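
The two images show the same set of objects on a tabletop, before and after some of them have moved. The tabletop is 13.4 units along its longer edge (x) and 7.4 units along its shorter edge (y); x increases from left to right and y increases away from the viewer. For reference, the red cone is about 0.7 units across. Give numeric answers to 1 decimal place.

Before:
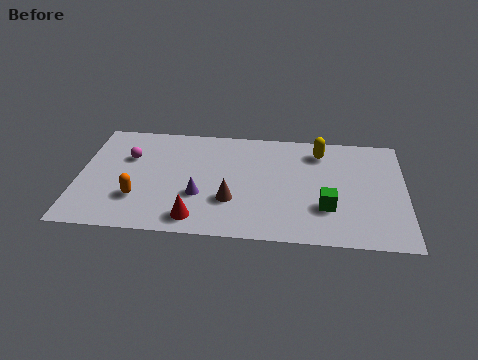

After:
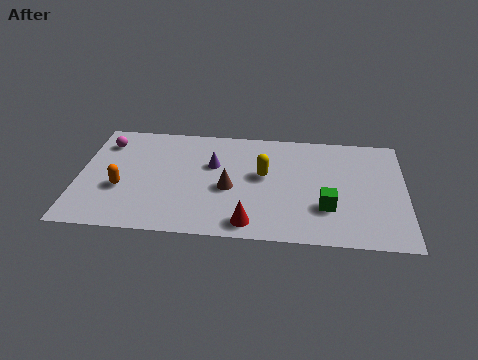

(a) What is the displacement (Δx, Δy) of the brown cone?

(-0.1, 0.8)

The brown cone started near (6.3, 2.4) and ended near (6.2, 3.2).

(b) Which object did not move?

the green cube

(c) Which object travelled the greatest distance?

the yellow capsule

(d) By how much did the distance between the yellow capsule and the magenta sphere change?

-1.2

They were about 8.0 units apart before and 6.8 after — 1.2 units closer together.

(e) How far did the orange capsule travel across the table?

0.9

The orange capsule was near (2.5, 2.2) before and (1.8, 2.8) after, so it travelled √(0.7² + 0.6²) ≈ 0.9 units.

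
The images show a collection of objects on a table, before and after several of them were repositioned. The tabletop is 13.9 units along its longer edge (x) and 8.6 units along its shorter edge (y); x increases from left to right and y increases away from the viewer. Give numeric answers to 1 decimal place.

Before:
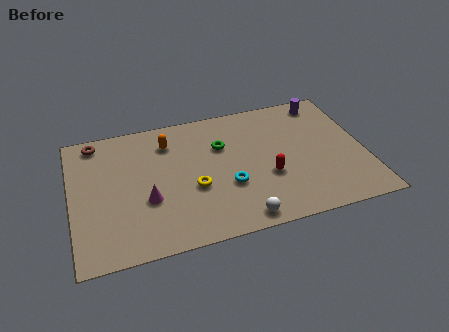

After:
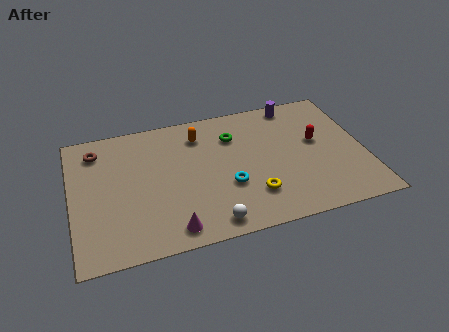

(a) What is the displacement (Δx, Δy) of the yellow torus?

(2.7, -1.2)

The yellow torus started near (5.7, 3.4) and ended near (8.4, 2.2).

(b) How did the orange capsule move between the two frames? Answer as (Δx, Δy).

(1.5, 0.1)

From the two frames, the orange capsule sits at roughly (4.7, 6.7) before and (6.2, 6.8) after.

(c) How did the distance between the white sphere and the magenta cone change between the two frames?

-3.0

The distance was about 4.8 in the first image and 1.8 in the second, so they moved 3.0 units closer together.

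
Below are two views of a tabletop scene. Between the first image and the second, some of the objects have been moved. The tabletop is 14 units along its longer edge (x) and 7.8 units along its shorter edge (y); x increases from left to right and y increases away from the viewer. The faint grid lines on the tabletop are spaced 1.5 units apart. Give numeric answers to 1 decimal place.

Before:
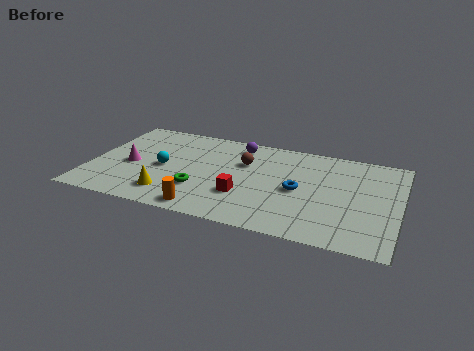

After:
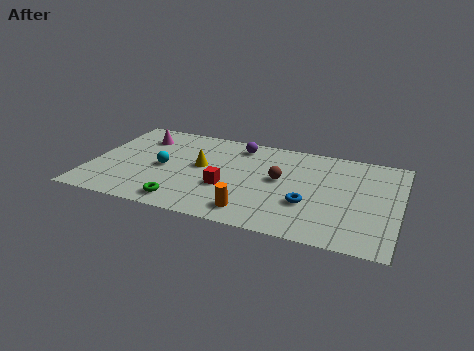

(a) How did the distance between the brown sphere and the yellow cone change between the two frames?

-1.2

Before: roughly 4.8 units apart; after: 3.6. That's 1.2 units closer together.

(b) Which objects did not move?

the purple sphere and the cyan sphere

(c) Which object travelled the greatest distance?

the yellow cone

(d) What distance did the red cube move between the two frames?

0.9

From (7.1, 2.5) to (6.3, 2.9), the red cube covered √(0.8² + 0.4²) ≈ 0.9 units.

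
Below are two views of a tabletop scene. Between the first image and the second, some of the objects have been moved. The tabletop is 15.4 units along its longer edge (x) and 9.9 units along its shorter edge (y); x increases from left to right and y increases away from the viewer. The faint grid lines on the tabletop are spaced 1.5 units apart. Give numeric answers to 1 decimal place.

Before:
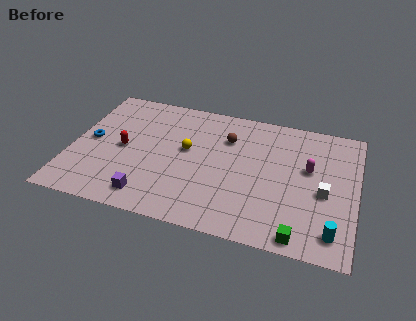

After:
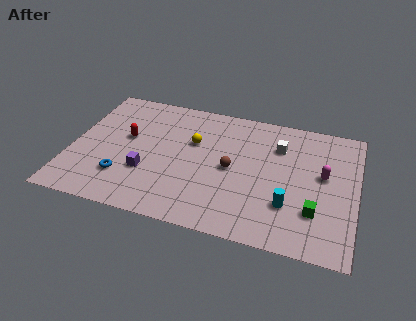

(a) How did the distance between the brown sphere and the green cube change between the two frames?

-2.5

They were about 7.5 units apart before and 5.0 after — 2.5 units closer together.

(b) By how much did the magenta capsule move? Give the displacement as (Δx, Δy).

(0.8, -0.3)

From the two frames, the magenta capsule sits at roughly (12.8, 5.9) before and (13.6, 5.6) after.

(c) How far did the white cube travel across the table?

3.9

From (13.7, 4.3) to (11.1, 7.2), the white cube covered √(2.6² + 2.9²) ≈ 3.9 units.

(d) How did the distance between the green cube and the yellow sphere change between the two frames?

-0.3

Before: roughly 7.9 units apart; after: 7.6. That's 0.3 units closer together.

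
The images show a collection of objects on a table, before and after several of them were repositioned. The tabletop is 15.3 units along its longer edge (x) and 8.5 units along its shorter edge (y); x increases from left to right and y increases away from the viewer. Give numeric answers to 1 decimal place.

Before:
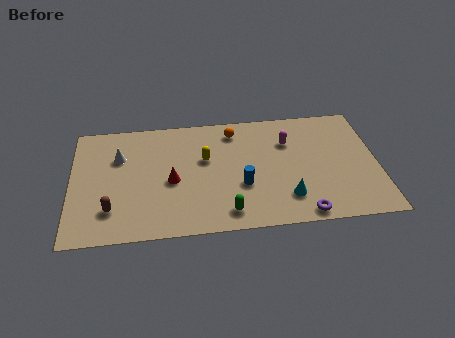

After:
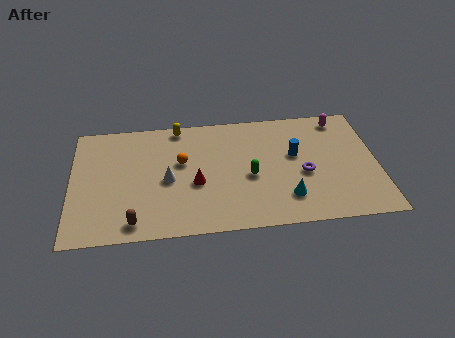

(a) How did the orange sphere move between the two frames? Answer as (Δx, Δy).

(-2.7, -2.0)

The orange sphere started near (8.2, 7.1) and ended near (5.5, 5.1).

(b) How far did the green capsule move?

2.7

The green capsule was near (7.7, 1.3) before and (8.9, 3.7) after, so it travelled √(1.2² + 2.4²) ≈ 2.7 units.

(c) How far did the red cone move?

1.2

From (5.0, 3.8) to (6.2, 3.5), the red cone covered √(1.2² + 0.3²) ≈ 1.2 units.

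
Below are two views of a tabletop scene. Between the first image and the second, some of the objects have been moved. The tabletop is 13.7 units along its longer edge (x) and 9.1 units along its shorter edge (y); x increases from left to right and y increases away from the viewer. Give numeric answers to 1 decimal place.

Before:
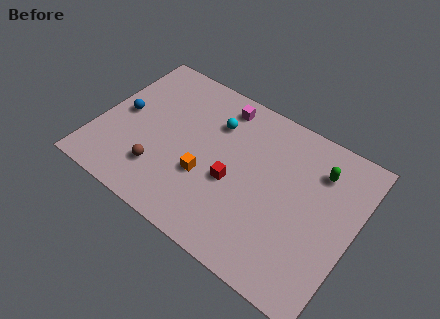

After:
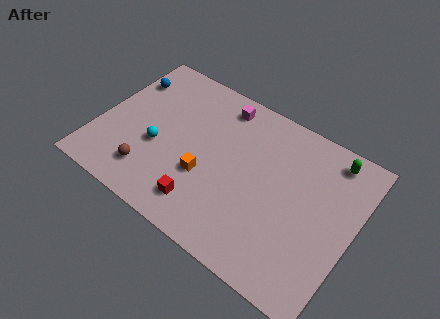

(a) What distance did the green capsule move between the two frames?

1.1

From (11.5, 6.9) to (12.0, 7.9), the green capsule covered √(0.5² + 1.0²) ≈ 1.1 units.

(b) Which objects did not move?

the orange cube and the magenta cube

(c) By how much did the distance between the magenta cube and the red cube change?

+1.9

The distance was about 4.2 in the first image and 6.1 in the second, so they moved 1.9 units further apart.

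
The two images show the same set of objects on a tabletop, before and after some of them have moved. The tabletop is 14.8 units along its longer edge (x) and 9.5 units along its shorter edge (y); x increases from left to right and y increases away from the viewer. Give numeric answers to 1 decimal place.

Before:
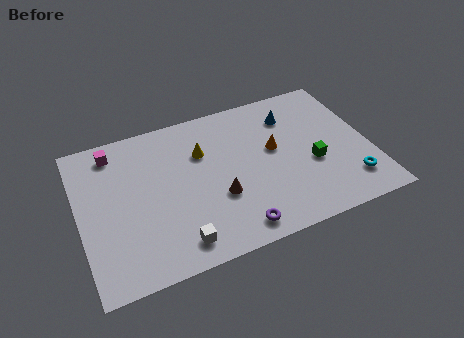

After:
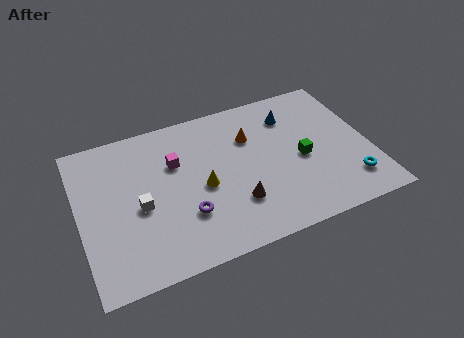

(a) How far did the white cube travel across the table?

3.2

The white cube moved from about (4.6, 1.4) to (3.0, 4.2), a distance of √(1.6² + 2.8²) ≈ 3.2.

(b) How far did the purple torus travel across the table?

2.9

The purple torus moved from about (7.5, 1.2) to (5.2, 2.9), a distance of √(2.3² + 1.7²) ≈ 2.9.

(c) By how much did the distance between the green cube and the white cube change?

+0.7

The distance was about 7.6 in the first image and 8.3 in the second, so they moved 0.7 units further apart.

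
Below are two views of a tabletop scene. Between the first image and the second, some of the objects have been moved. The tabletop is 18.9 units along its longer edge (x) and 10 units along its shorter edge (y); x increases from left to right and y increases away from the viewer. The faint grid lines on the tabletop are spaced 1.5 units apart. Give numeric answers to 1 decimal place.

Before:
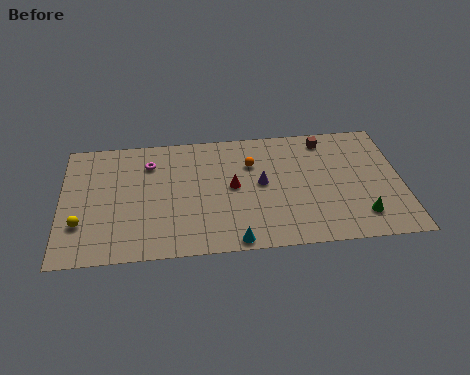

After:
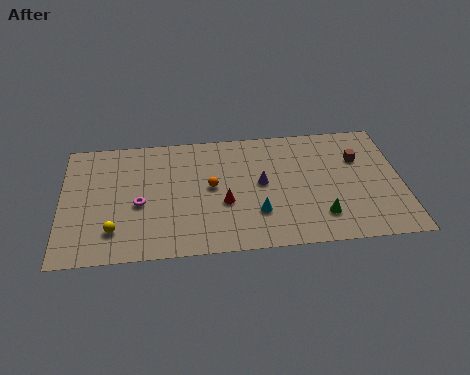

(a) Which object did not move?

the purple cone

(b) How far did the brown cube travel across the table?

2.5

From (14.8, 8.6) to (16.6, 6.8), the brown cube covered √(1.8² + 1.8²) ≈ 2.5 units.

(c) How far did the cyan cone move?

2.5

The cyan cone moved from about (9.5, 0.8) to (10.8, 2.9), a distance of √(1.3² + 2.1²) ≈ 2.5.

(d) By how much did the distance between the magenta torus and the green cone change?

-2.6

Before: roughly 12.8 units apart; after: 10.2. That's 2.6 units closer together.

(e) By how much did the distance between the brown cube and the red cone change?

+1.8

The distance was about 6.3 in the first image and 8.1 in the second, so they moved 1.8 units further apart.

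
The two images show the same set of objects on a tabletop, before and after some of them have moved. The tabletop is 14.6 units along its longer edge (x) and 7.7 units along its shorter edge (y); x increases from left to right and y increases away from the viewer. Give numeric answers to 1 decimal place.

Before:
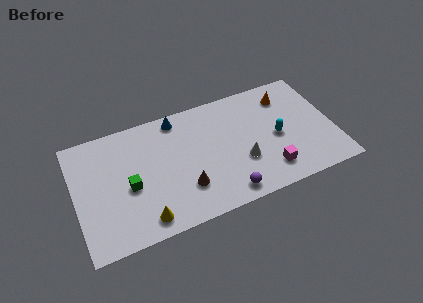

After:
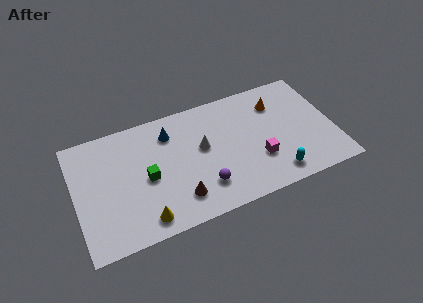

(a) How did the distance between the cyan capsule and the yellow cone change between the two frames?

-0.8

Before: roughly 8.2 units apart; after: 7.4. That's 0.8 units closer together.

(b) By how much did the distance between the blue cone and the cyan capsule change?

+1.0

The distance was about 6.3 in the first image and 7.3 in the second, so they moved 1.0 units further apart.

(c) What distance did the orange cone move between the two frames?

0.7

The orange cone was near (12.2, 6.1) before and (11.6, 5.8) after, so it travelled √(0.6² + 0.3²) ≈ 0.7 units.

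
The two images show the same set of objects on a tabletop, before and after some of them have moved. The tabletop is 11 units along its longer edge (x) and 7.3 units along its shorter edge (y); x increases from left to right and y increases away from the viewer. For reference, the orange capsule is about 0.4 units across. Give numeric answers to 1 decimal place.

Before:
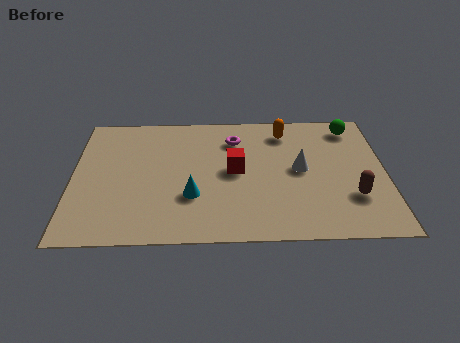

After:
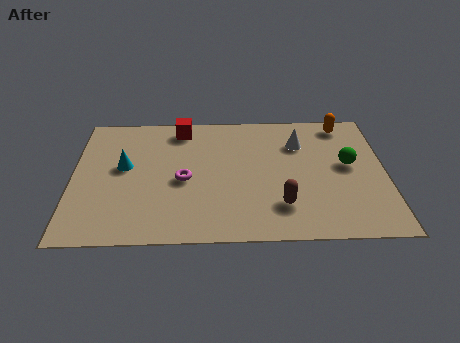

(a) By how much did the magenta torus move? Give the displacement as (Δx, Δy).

(-1.8, -2.3)

The magenta torus was at about (5.7, 5.6) and moved to about (3.9, 3.3).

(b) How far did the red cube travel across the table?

3.1

From (5.7, 3.8) to (3.8, 6.3), the red cube covered √(1.9² + 2.5²) ≈ 3.1 units.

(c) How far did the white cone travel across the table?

1.5

From (8.0, 3.8) to (8.0, 5.3), the white cone covered √(0.0² + 1.5²) ≈ 1.5 units.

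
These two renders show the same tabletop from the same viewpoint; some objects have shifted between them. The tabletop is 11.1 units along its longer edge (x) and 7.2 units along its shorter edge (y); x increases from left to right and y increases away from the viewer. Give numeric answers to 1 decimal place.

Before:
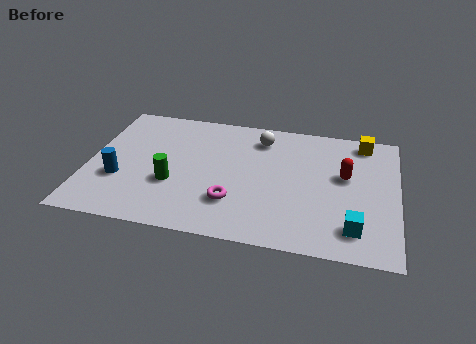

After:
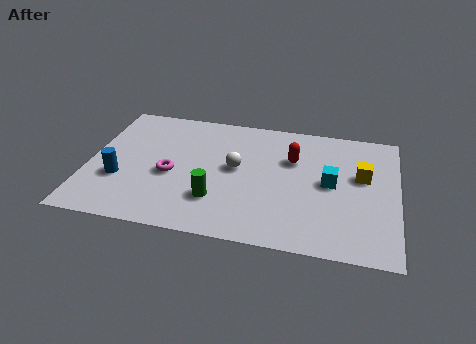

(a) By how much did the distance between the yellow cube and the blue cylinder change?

-0.6

Before: roughly 9.4 units apart; after: 8.8. That's 0.6 units closer together.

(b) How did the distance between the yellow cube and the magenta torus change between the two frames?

+0.7

Before: roughly 6.2 units apart; after: 6.9. That's 0.7 units further apart.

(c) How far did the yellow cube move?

2.0

The yellow cube was near (9.8, 6.3) before and (9.8, 4.3) after, so it travelled √(0.0² + 2.0²) ≈ 2.0 units.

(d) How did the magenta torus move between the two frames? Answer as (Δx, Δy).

(-2.3, 1.1)

The magenta torus was at about (5.3, 2.0) and moved to about (3.0, 3.1).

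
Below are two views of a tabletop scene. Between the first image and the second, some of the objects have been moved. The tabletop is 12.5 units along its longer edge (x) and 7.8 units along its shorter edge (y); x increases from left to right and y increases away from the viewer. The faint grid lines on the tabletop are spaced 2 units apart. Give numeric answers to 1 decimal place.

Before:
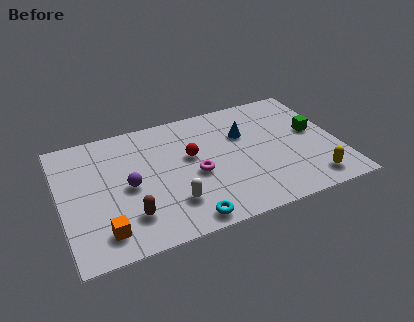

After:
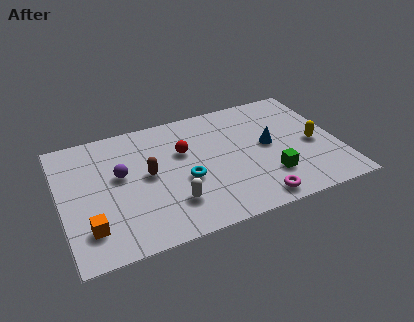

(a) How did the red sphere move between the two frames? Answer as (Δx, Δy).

(-0.3, 0.4)

The red sphere was at about (5.9, 4.6) and moved to about (5.6, 5.0).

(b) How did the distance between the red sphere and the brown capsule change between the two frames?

-2.1

The distance was about 4.0 in the first image and 1.9 in the second, so they moved 2.1 units closer together.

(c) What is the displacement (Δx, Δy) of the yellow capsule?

(0.4, 2.3)

The yellow capsule was at about (11.0, 1.2) and moved to about (11.4, 3.5).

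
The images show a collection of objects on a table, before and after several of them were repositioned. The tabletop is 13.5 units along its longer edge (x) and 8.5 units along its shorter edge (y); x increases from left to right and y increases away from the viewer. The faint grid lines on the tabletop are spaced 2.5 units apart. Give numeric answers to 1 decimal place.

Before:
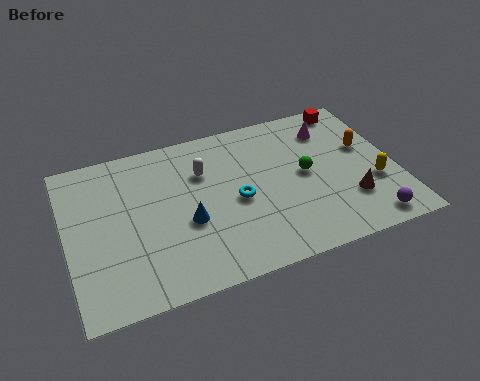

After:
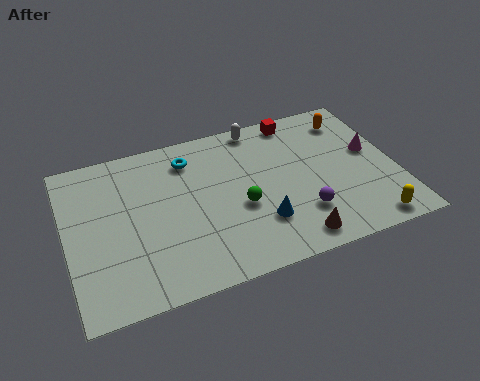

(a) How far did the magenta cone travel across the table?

2.3

The magenta cone was near (11.1, 6.6) before and (12.6, 4.8) after, so it travelled √(1.5² + 1.8²) ≈ 2.3 units.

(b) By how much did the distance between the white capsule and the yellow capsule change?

+0.4

The distance was about 7.4 in the first image and 7.8 in the second, so they moved 0.4 units further apart.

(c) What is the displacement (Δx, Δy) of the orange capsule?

(-0.4, 1.8)

From the two frames, the orange capsule sits at roughly (12.4, 5.1) before and (12.0, 6.9) after.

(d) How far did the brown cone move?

2.8

From (11.4, 2.4) to (8.9, 1.1), the brown cone covered √(2.5² + 1.3²) ≈ 2.8 units.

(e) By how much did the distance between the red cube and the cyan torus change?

-1.7

The distance was about 6.4 in the first image and 4.7 in the second, so they moved 1.7 units closer together.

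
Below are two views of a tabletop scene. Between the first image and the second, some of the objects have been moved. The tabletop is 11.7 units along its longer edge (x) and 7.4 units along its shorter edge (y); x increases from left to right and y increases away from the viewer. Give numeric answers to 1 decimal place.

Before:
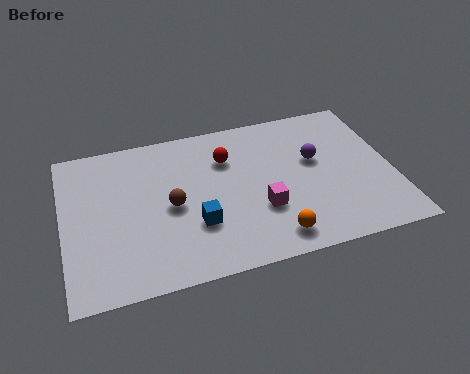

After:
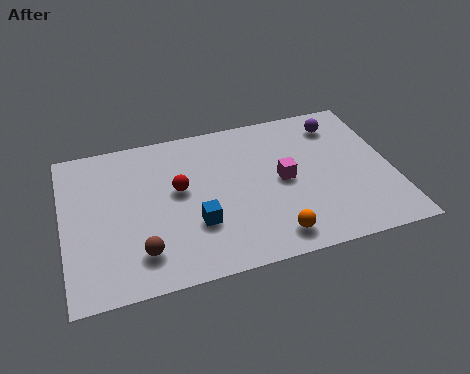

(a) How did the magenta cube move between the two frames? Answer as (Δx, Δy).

(0.9, 1.2)

From the two frames, the magenta cube sits at roughly (6.9, 2.5) before and (7.8, 3.7) after.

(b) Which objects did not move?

the blue cube and the orange sphere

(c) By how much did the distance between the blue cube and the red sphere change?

-1.3

The distance was about 3.2 in the first image and 1.9 in the second, so they moved 1.3 units closer together.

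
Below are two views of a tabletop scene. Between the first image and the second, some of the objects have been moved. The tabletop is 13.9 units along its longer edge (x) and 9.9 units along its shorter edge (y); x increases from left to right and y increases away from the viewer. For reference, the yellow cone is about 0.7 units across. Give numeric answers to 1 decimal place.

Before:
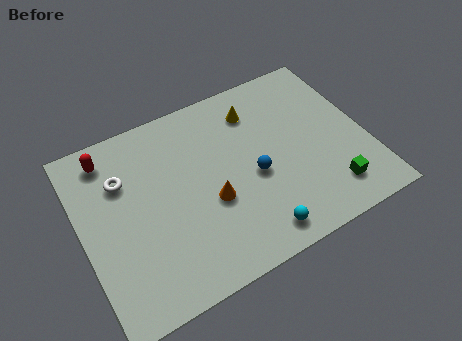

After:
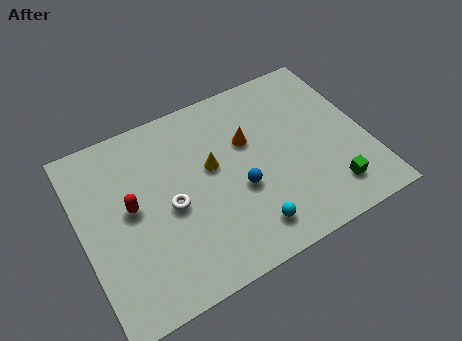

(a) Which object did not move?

the green cube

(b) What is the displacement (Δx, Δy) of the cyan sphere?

(-0.3, 0.4)

From the two frames, the cyan sphere sits at roughly (7.9, 1.3) before and (7.6, 1.7) after.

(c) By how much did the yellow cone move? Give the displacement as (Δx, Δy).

(-2.5, -2.1)

From the two frames, the yellow cone sits at roughly (8.9, 7.8) before and (6.4, 5.7) after.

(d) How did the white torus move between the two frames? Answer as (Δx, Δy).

(2.0, -2.4)

The white torus was at about (2.2, 6.9) and moved to about (4.2, 4.5).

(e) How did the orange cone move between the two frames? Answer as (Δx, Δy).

(2.2, 2.4)

The orange cone started near (6.1, 3.9) and ended near (8.3, 6.3).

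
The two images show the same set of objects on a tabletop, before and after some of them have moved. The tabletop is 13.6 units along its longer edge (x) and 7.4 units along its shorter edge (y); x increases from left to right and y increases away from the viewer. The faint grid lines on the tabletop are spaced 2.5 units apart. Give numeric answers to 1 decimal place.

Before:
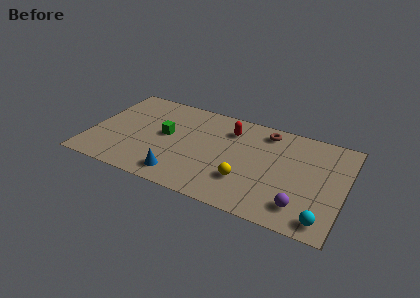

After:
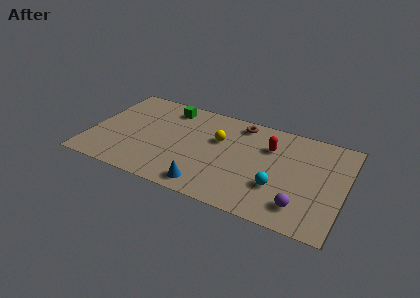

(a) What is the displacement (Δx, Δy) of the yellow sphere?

(-1.7, 2.5)

The yellow sphere started near (8.5, 2.2) and ended near (6.8, 4.7).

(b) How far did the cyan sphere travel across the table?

2.9

The cyan sphere was near (12.7, 1.0) before and (10.2, 2.4) after, so it travelled √(2.5² + 1.4²) ≈ 2.9 units.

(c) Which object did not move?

the purple sphere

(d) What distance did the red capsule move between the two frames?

2.3

The red capsule was near (7.3, 5.7) before and (9.5, 5.2) after, so it travelled √(2.2² + 0.5²) ≈ 2.3 units.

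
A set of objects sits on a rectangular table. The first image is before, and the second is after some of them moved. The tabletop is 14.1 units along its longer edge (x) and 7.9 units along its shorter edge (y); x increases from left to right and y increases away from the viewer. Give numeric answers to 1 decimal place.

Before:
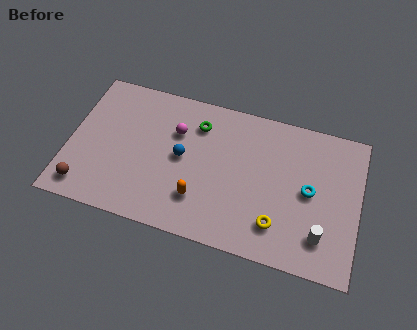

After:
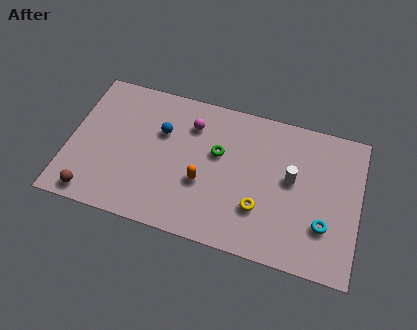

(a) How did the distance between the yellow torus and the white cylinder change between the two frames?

+0.3

Before: roughly 2.1 units apart; after: 2.4. That's 0.3 units further apart.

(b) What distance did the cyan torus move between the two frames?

1.8

The cyan torus moved from about (11.7, 4.0) to (12.5, 2.4), a distance of √(0.8² + 1.6²) ≈ 1.8.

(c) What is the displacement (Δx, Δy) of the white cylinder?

(-1.6, 2.6)

The white cylinder was at about (12.4, 1.8) and moved to about (10.8, 4.4).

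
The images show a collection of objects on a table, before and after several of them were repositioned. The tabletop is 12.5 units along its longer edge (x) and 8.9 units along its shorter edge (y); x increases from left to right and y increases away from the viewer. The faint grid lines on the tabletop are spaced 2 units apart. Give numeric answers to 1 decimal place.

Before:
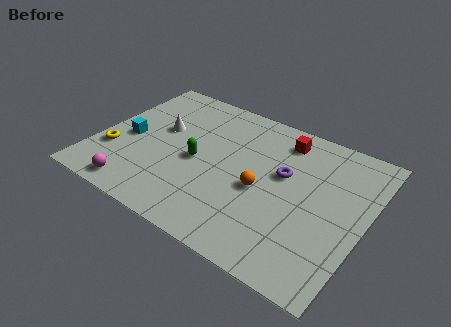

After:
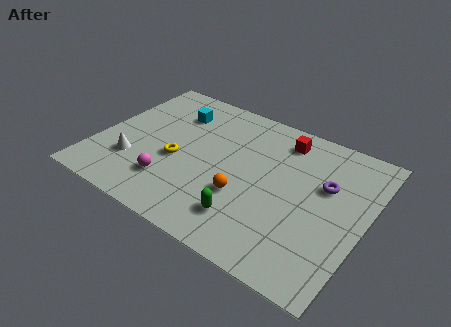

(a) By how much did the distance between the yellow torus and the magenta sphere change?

-0.8

Before: roughly 2.3 units apart; after: 1.5. That's 0.8 units closer together.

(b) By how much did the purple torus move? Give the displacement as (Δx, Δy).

(1.9, 0.3)

The purple torus started near (8.6, 5.3) and ended near (10.5, 5.6).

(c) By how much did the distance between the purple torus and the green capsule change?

+0.7

The distance was about 4.1 in the first image and 4.8 in the second, so they moved 0.7 units further apart.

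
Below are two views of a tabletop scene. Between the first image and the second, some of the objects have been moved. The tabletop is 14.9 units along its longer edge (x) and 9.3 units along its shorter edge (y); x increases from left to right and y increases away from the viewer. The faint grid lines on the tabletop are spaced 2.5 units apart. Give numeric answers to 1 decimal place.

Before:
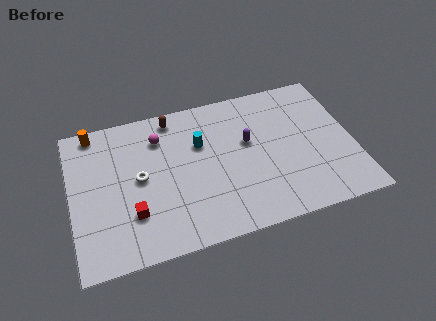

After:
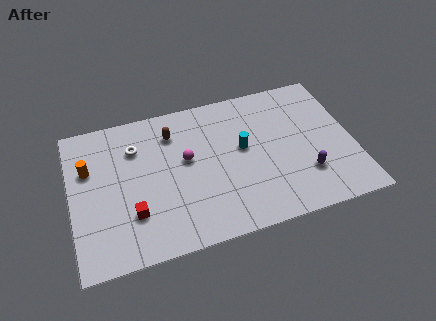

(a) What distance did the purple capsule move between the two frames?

4.0

The purple capsule was near (9.4, 5.5) before and (12.2, 2.6) after, so it travelled √(2.8² + 2.9²) ≈ 4.0 units.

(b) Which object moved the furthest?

the purple capsule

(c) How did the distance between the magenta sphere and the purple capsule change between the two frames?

+1.8

They were about 4.9 units apart before and 6.7 after — 1.8 units further apart.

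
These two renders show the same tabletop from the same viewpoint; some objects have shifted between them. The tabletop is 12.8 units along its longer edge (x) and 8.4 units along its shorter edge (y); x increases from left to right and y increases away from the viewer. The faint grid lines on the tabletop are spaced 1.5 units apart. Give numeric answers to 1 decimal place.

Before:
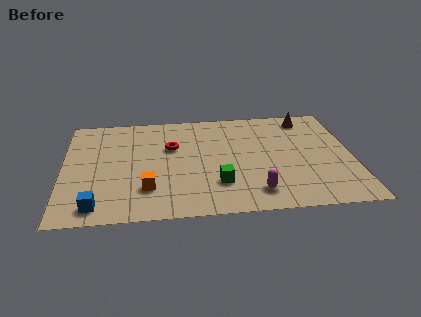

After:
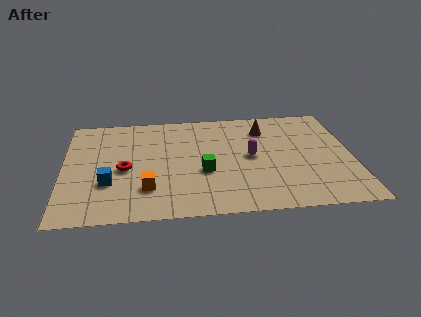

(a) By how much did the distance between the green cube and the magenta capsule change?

+0.5

They were about 1.8 units apart before and 2.3 after — 0.5 units further apart.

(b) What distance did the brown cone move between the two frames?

2.0

The brown cone moved from about (10.9, 7.2) to (9.0, 6.5), a distance of √(1.9² + 0.7²) ≈ 2.0.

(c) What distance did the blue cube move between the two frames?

1.8

The blue cube was near (1.5, 1.1) before and (2.0, 2.8) after, so it travelled √(0.5² + 1.7²) ≈ 1.8 units.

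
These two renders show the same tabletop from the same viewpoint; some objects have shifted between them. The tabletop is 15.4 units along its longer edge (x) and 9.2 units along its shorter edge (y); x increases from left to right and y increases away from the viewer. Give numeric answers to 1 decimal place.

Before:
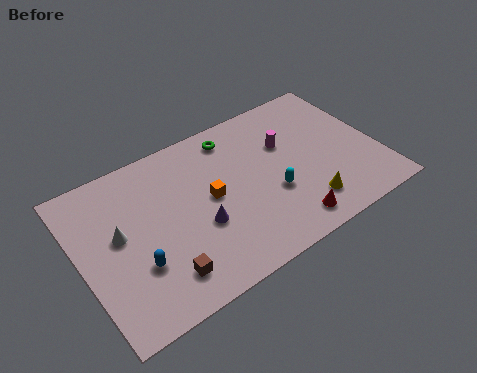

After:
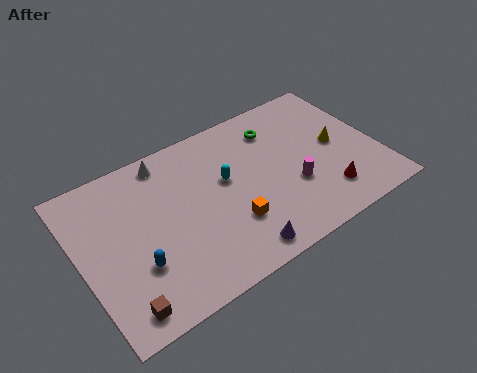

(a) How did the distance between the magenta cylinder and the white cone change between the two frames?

-1.3

Before: roughly 8.9 units apart; after: 7.6. That's 1.3 units closer together.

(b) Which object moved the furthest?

the white cone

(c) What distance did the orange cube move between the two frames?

2.1

From (6.7, 4.8) to (7.4, 2.8), the orange cube covered √(0.7² + 2.0²) ≈ 2.1 units.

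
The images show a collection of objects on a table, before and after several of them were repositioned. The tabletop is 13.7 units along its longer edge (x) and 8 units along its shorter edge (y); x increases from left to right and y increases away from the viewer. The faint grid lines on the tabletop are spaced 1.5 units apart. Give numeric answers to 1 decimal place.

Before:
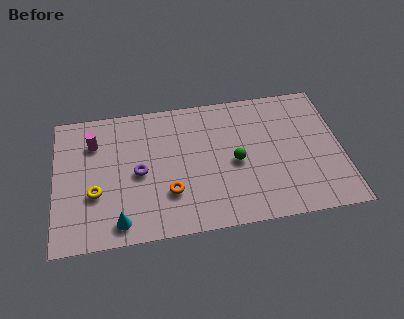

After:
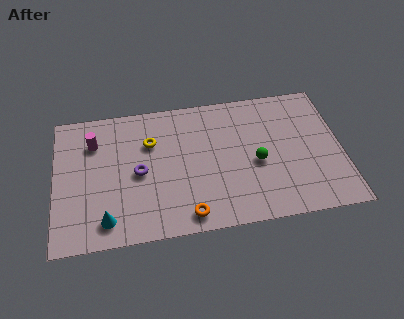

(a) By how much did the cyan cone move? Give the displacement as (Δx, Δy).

(-0.6, 0.2)

The cyan cone was at about (3.0, 1.1) and moved to about (2.4, 1.3).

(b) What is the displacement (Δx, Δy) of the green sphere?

(1.0, -0.2)

From the two frames, the green sphere sits at roughly (8.6, 3.7) before and (9.6, 3.5) after.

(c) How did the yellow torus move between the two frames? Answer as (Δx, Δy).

(2.7, 2.6)

The yellow torus started near (1.9, 2.9) and ended near (4.6, 5.5).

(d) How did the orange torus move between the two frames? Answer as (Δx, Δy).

(0.8, -1.4)

From the two frames, the orange torus sits at roughly (5.4, 2.4) before and (6.2, 1.0) after.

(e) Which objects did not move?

the magenta cylinder and the purple torus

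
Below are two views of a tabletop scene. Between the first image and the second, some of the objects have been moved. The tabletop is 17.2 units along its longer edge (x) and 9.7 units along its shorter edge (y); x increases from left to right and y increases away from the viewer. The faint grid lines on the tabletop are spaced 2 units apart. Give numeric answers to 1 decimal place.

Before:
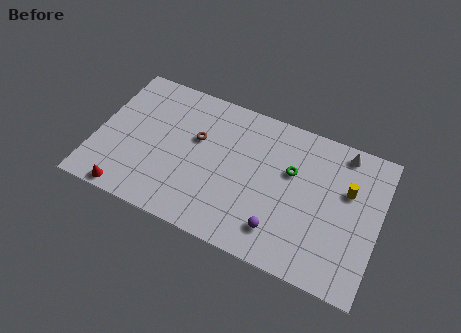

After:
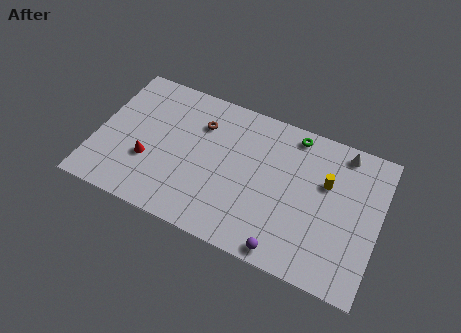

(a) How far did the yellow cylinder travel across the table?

1.3

The yellow cylinder was near (15.2, 6.2) before and (13.9, 6.2) after, so it travelled √(1.3² + 0.0²) ≈ 1.3 units.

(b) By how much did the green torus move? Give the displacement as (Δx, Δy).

(-0.1, 2.5)

The green torus started near (11.8, 6.1) and ended near (11.7, 8.6).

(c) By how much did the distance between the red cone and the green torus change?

-0.9

Before: roughly 10.8 units apart; after: 9.9. That's 0.9 units closer together.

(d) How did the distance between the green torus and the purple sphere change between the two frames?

+3.6

Before: roughly 4.1 units apart; after: 7.7. That's 3.6 units further apart.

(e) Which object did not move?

the white cone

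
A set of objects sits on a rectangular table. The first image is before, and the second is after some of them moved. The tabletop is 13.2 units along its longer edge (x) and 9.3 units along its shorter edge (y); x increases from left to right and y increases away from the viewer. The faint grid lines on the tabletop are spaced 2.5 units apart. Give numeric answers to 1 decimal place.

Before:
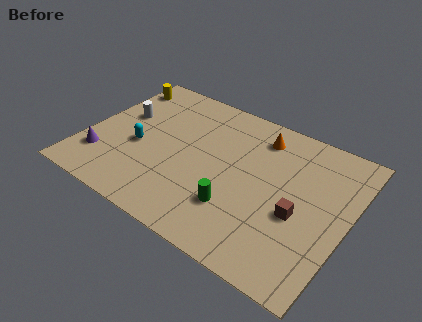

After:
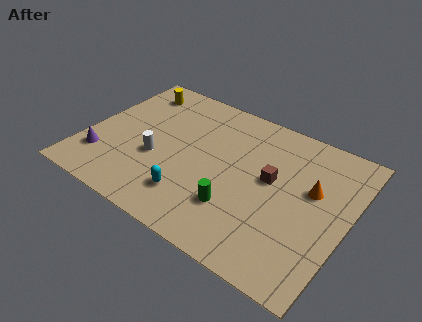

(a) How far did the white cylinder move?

3.0

The white cylinder was near (1.5, 5.6) before and (3.7, 3.6) after, so it travelled √(2.2² + 2.0²) ≈ 3.0 units.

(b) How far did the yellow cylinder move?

0.9

The yellow cylinder moved from about (0.8, 7.7) to (1.7, 7.7), a distance of √(0.9² + 0.0²) ≈ 0.9.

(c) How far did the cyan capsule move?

3.6

The cyan capsule was near (2.7, 3.9) before and (5.8, 2.1) after, so it travelled √(3.1² + 1.8²) ≈ 3.6 units.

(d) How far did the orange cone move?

3.6

The orange cone moved from about (8.3, 7.6) to (11.3, 5.6), a distance of √(3.0² + 2.0²) ≈ 3.6.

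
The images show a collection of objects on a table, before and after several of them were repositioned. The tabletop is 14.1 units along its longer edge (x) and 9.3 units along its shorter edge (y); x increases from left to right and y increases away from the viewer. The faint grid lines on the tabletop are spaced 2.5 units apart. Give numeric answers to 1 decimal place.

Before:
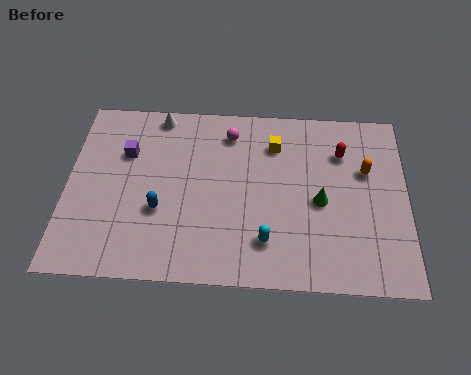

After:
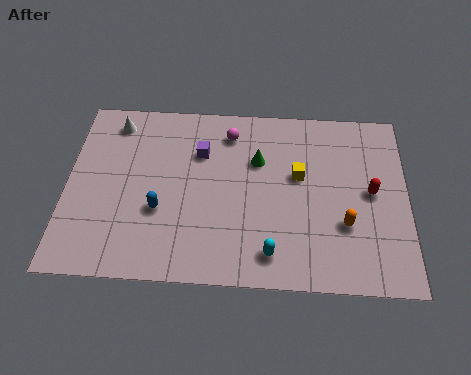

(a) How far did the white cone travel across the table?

1.9

The white cone was near (3.7, 8.4) before and (1.9, 7.9) after, so it travelled √(1.8² + 0.5²) ≈ 1.9 units.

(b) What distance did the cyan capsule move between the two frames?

0.6

The cyan capsule was near (8.3, 2.1) before and (8.5, 1.5) after, so it travelled √(0.2² + 0.6²) ≈ 0.6 units.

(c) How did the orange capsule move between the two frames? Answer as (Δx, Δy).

(-0.9, -2.8)

From the two frames, the orange capsule sits at roughly (12.4, 5.9) before and (11.5, 3.1) after.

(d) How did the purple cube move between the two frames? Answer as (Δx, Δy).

(3.1, 0.2)

The purple cube started near (2.4, 6.3) and ended near (5.5, 6.5).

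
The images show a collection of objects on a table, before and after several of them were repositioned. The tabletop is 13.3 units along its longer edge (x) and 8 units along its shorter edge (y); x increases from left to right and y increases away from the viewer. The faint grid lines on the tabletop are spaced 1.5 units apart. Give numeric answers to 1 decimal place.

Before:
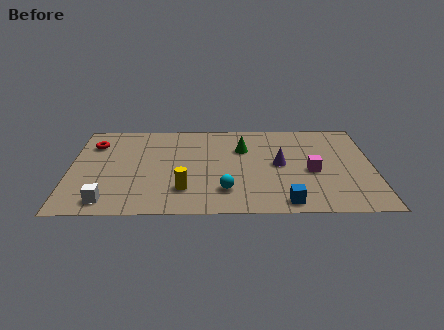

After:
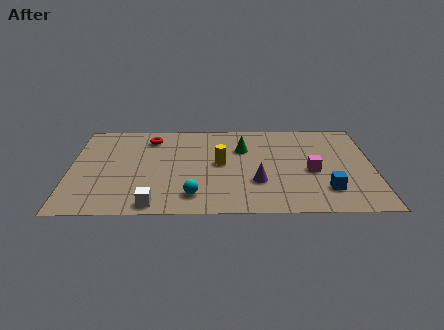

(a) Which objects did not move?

the green cone and the magenta cube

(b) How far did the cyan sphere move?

1.5

From (6.8, 1.9) to (5.4, 1.5), the cyan sphere covered √(1.4² + 0.4²) ≈ 1.5 units.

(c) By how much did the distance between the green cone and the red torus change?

-2.4

They were about 6.6 units apart before and 4.2 after — 2.4 units closer together.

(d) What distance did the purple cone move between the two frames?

1.8

The purple cone was near (9.2, 4.1) before and (8.2, 2.6) after, so it travelled √(1.0² + 1.5²) ≈ 1.8 units.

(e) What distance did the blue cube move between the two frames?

2.1

The blue cube moved from about (9.4, 0.9) to (11.2, 1.9), a distance of √(1.8² + 1.0²) ≈ 2.1.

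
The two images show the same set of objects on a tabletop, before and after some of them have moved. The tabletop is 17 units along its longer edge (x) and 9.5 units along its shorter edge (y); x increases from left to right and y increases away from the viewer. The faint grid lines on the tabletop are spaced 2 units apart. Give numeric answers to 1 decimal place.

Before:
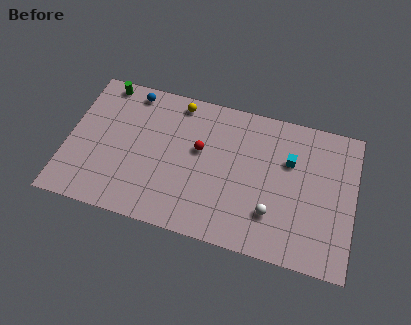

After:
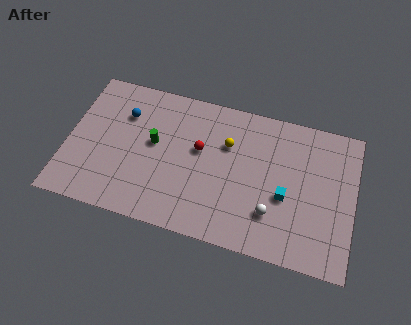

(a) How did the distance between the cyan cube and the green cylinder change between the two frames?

-3.5

The distance was about 11.5 in the first image and 8.0 in the second, so they moved 3.5 units closer together.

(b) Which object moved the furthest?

the green cylinder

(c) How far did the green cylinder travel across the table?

4.7

The green cylinder moved from about (1.8, 8.6) to (5.1, 5.3), a distance of √(3.3² + 3.3²) ≈ 4.7.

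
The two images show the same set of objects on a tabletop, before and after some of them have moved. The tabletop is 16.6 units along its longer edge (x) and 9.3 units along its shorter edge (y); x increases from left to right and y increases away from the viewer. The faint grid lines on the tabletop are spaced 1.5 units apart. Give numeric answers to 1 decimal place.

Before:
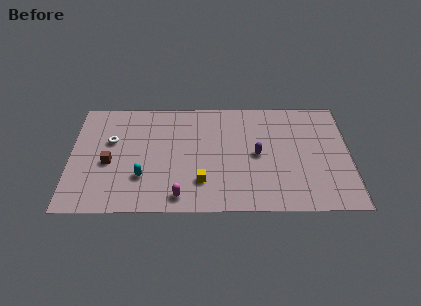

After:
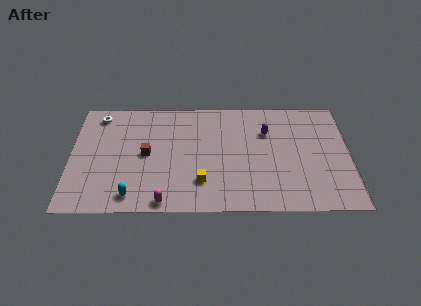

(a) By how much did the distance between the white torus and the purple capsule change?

+1.4

The distance was about 8.8 in the first image and 10.2 in the second, so they moved 1.4 units further apart.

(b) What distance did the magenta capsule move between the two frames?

1.0

The magenta capsule moved from about (6.5, 1.2) to (5.6, 0.8), a distance of √(0.9² + 0.4²) ≈ 1.0.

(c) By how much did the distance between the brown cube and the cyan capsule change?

+1.2

Before: roughly 2.3 units apart; after: 3.5. That's 1.2 units further apart.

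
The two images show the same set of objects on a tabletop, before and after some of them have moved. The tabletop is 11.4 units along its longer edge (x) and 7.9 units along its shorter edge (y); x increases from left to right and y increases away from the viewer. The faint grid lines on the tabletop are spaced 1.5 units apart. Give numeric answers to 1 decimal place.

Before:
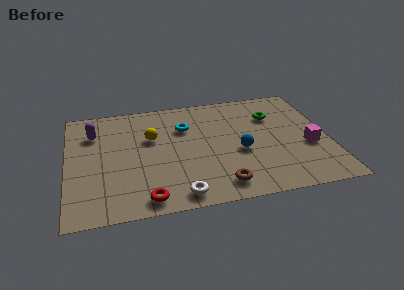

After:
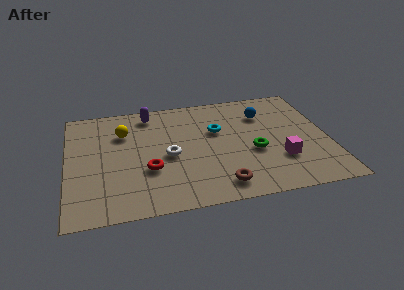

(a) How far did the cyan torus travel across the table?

1.5

From (5.2, 5.5) to (6.6, 5.0), the cyan torus covered √(1.4² + 0.5²) ≈ 1.5 units.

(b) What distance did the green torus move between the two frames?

2.6

From (9.1, 5.6) to (8.1, 3.2), the green torus covered √(1.0² + 2.4²) ≈ 2.6 units.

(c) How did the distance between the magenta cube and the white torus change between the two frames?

-1.3

The distance was about 6.2 in the first image and 4.9 in the second, so they moved 1.3 units closer together.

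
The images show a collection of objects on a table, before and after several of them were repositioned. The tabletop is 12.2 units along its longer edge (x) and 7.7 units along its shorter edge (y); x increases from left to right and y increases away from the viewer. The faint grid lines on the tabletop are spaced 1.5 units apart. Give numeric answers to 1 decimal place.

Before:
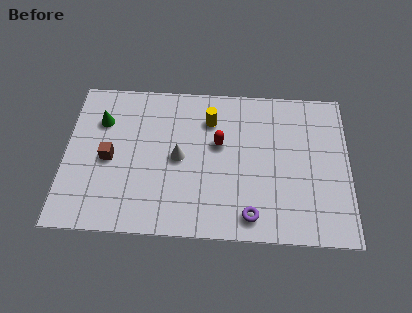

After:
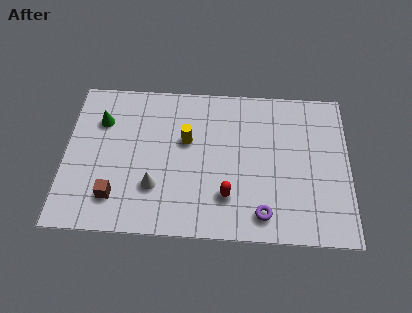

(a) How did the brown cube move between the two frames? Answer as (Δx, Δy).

(0.3, -1.9)

From the two frames, the brown cube sits at roughly (1.9, 3.6) before and (2.2, 1.7) after.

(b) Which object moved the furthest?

the red capsule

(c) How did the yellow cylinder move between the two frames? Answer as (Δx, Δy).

(-1.0, -1.1)

The yellow cylinder started near (6.2, 5.8) and ended near (5.2, 4.7).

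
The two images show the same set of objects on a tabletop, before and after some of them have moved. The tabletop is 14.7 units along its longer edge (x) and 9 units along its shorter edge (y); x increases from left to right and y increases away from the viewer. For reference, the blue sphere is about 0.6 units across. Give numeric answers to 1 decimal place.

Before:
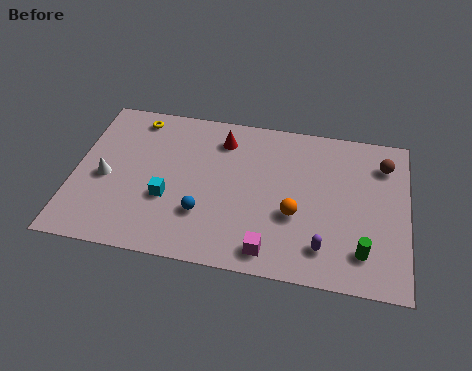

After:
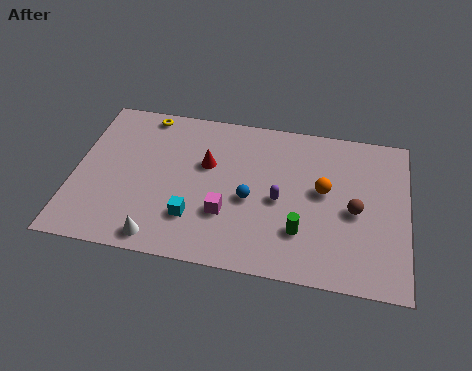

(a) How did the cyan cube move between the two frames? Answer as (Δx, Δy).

(1.2, -0.9)

The cyan cube started near (4.2, 3.3) and ended near (5.4, 2.4).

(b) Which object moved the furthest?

the white cone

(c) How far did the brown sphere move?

3.1

The brown sphere was near (13.6, 7.0) before and (12.4, 4.1) after, so it travelled √(1.2² + 2.9²) ≈ 3.1 units.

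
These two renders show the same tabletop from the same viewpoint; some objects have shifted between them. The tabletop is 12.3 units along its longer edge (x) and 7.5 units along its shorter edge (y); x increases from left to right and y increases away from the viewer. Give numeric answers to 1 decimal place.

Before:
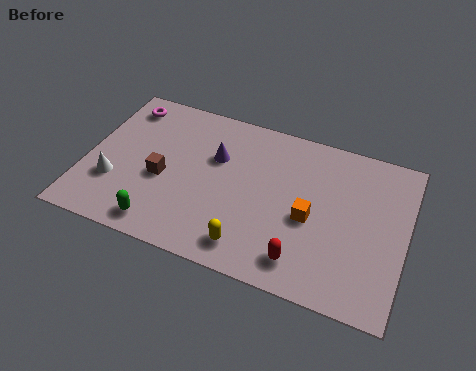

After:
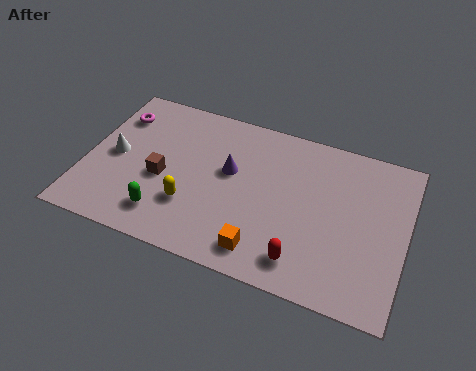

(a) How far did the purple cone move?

0.8

The purple cone moved from about (4.9, 4.9) to (5.5, 4.4), a distance of √(0.6² + 0.5²) ≈ 0.8.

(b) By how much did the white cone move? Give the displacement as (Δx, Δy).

(-0.1, 1.3)

The white cone started near (1.2, 2.4) and ended near (1.1, 3.7).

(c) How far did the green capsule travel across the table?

0.5

The green capsule was near (3.2, 1.0) before and (3.3, 1.5) after, so it travelled √(0.1² + 0.5²) ≈ 0.5 units.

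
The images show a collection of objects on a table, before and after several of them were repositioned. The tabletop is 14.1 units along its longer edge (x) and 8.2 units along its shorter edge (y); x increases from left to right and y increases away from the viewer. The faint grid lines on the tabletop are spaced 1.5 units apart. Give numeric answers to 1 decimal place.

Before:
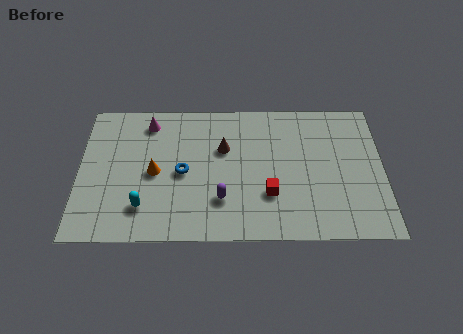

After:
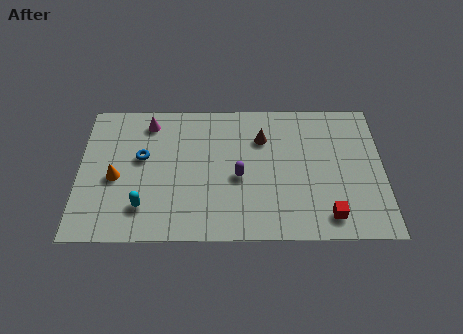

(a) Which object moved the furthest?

the red cube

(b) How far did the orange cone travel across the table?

1.8

From (3.5, 3.9) to (1.7, 3.6), the orange cone covered √(1.8² + 0.3²) ≈ 1.8 units.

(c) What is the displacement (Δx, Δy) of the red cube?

(2.7, -1.3)

From the two frames, the red cube sits at roughly (8.8, 2.6) before and (11.5, 1.3) after.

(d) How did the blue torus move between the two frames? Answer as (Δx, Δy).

(-1.9, 0.9)

The blue torus was at about (4.8, 3.9) and moved to about (2.9, 4.8).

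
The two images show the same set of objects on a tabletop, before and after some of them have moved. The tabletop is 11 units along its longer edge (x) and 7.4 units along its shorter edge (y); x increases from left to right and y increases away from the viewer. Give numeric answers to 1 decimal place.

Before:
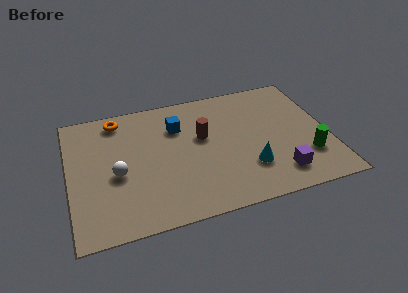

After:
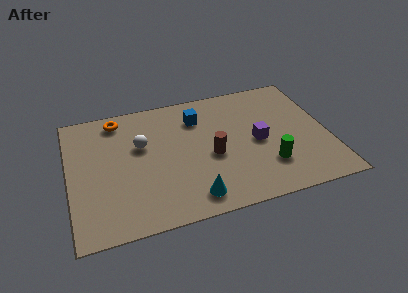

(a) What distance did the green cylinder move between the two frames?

1.7

The green cylinder moved from about (10.0, 2.1) to (8.3, 2.0), a distance of √(1.7² + 0.1²) ≈ 1.7.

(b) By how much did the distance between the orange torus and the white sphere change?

-1.2

They were about 3.2 units apart before and 2.0 after — 1.2 units closer together.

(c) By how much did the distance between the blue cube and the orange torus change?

+0.8

Before: roughly 2.7 units apart; after: 3.5. That's 0.8 units further apart.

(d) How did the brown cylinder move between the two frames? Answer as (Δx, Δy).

(0.3, -1.2)

The brown cylinder was at about (5.7, 4.4) and moved to about (6.0, 3.2).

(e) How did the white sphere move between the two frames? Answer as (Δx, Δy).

(1.1, 1.4)

The white sphere started near (2.0, 3.2) and ended near (3.1, 4.6).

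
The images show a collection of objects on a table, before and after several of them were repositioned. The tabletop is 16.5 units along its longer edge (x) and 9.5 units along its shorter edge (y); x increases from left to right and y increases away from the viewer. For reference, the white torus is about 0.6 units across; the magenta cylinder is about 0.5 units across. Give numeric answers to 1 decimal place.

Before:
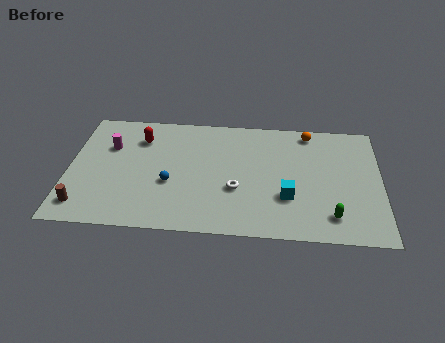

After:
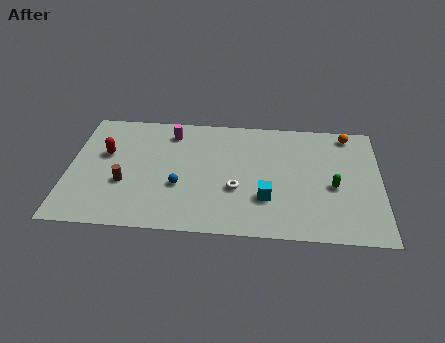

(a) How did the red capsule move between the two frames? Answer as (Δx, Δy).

(-1.8, -1.4)

The red capsule started near (3.7, 7.2) and ended near (1.9, 5.8).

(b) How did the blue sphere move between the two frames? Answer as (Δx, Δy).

(0.5, -0.2)

The blue sphere was at about (5.4, 3.7) and moved to about (5.9, 3.5).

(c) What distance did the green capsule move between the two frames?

2.3

The green capsule moved from about (13.9, 1.8) to (14.0, 4.1), a distance of √(0.1² + 2.3²) ≈ 2.3.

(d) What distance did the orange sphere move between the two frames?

2.1

From (12.7, 8.4) to (14.8, 8.4), the orange sphere covered √(2.1² + 0.0²) ≈ 2.1 units.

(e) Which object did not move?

the white torus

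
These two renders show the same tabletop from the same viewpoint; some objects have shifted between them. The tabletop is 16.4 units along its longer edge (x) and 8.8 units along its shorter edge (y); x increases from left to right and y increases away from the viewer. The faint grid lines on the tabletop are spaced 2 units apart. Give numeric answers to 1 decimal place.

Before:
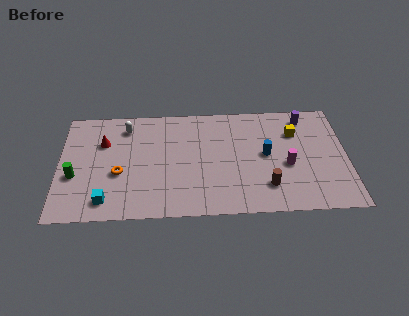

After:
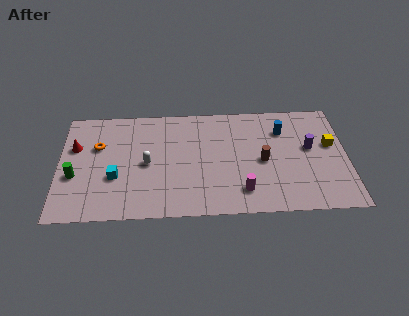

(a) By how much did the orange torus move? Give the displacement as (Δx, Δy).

(-1.2, 2.2)

From the two frames, the orange torus sits at roughly (3.4, 3.5) before and (2.2, 5.7) after.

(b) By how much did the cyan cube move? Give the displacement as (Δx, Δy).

(0.5, 1.8)

The cyan cube started near (2.7, 1.4) and ended near (3.2, 3.2).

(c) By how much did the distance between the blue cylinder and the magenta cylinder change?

+3.8

They were about 1.5 units apart before and 5.3 after — 3.8 units further apart.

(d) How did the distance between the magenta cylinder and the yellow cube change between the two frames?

+3.5

They were about 2.6 units apart before and 6.1 after — 3.5 units further apart.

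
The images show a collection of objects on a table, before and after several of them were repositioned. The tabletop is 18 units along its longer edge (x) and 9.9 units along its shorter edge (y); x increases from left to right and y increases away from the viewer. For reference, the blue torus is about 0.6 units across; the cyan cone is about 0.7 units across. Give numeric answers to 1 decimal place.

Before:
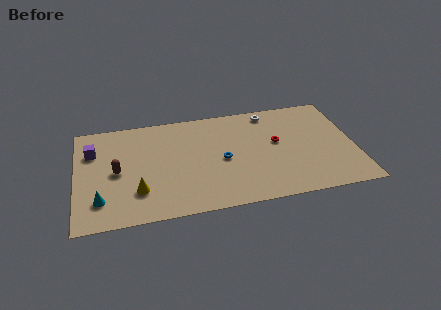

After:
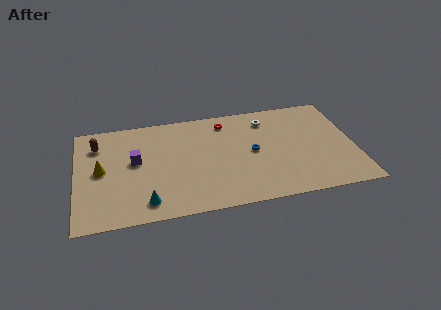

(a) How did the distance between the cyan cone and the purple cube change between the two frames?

-0.7

Before: roughly 4.7 units apart; after: 4.0. That's 0.7 units closer together.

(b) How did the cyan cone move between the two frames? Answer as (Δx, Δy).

(2.9, -0.7)

From the two frames, the cyan cone sits at roughly (1.5, 2.3) before and (4.4, 1.6) after.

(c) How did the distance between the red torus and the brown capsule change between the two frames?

-2.0

The distance was about 10.4 in the first image and 8.4 in the second, so they moved 2.0 units closer together.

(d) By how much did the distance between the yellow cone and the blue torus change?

+4.0

Before: roughly 5.8 units apart; after: 9.8. That's 4.0 units further apart.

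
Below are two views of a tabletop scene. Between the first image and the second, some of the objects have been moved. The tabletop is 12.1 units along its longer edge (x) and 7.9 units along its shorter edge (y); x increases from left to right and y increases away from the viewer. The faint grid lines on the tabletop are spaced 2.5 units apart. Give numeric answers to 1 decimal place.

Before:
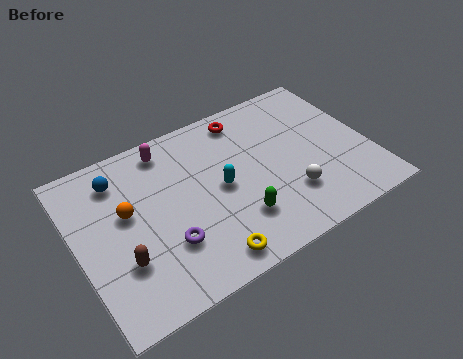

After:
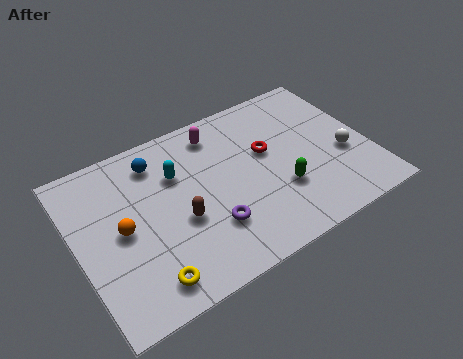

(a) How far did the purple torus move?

1.8

The purple torus moved from about (3.4, 2.4) to (5.2, 2.3), a distance of √(1.8² + 0.1²) ≈ 1.8.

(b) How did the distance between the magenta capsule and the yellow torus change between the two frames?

+0.8

The distance was about 5.8 in the first image and 6.6 in the second, so they moved 0.8 units further apart.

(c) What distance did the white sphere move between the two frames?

2.7

From (8.5, 2.2) to (11.0, 3.1), the white sphere covered √(2.5² + 0.9²) ≈ 2.7 units.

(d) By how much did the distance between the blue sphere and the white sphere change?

+0.4

Before: roughly 7.7 units apart; after: 8.1. That's 0.4 units further apart.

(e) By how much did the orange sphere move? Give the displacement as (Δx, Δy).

(-0.3, -0.7)

The orange sphere started near (2.1, 4.6) and ended near (1.8, 3.9).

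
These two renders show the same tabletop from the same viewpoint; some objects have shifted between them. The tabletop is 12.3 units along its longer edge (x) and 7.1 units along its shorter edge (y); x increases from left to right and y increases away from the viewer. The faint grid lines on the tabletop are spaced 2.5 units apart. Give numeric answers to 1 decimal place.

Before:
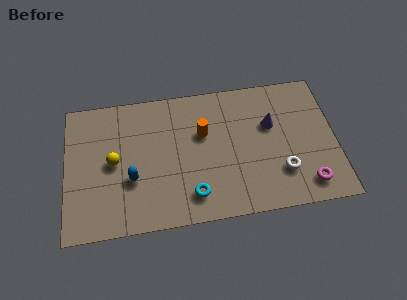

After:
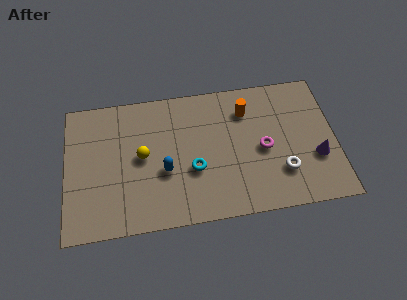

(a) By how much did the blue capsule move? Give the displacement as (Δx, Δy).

(1.5, 0.2)

The blue capsule was at about (3.0, 2.6) and moved to about (4.5, 2.8).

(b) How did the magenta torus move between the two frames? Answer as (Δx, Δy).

(-1.9, 2.1)

The magenta torus started near (10.9, 1.2) and ended near (9.0, 3.3).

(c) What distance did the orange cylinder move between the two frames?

2.2

The orange cylinder was near (6.3, 4.5) before and (8.3, 5.4) after, so it travelled √(2.0² + 0.9²) ≈ 2.2 units.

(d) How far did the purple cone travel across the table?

2.8

From (9.4, 4.5) to (11.4, 2.5), the purple cone covered √(2.0² + 2.0²) ≈ 2.8 units.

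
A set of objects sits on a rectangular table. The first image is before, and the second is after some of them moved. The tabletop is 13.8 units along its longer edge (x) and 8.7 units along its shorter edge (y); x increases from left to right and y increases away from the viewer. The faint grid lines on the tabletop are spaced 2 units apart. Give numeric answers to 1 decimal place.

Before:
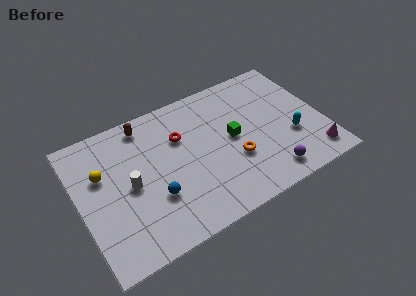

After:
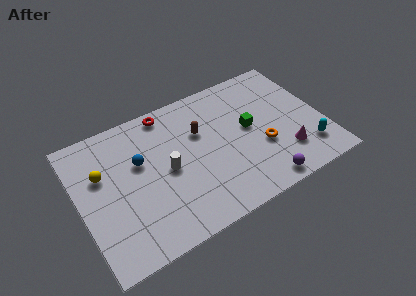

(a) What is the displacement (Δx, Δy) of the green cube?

(1.0, 0.2)

The green cube was at about (8.7, 4.5) and moved to about (9.7, 4.7).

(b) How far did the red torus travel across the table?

2.0

From (5.9, 5.9) to (5.4, 7.8), the red torus covered √(0.5² + 1.9²) ≈ 2.0 units.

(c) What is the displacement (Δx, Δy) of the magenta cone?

(-1.5, 0.8)

The magenta cone was at about (12.9, 1.4) and moved to about (11.4, 2.2).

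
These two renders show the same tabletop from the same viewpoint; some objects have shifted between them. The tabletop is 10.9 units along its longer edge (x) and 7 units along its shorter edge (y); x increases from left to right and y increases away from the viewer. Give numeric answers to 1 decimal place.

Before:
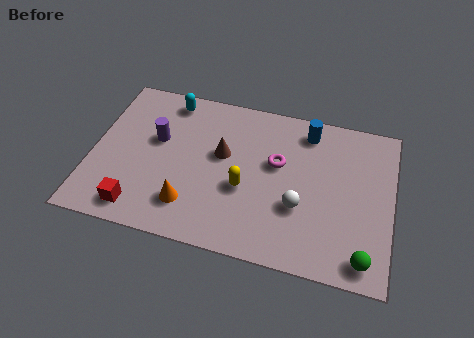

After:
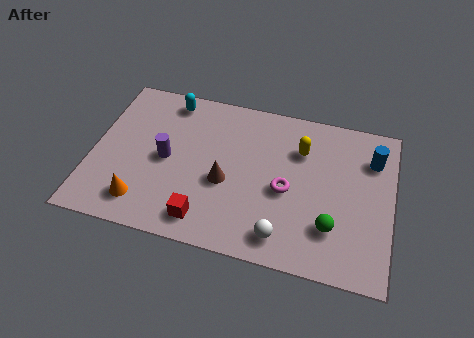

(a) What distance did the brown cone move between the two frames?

1.2

From (4.7, 4.1) to (4.9, 2.9), the brown cone covered √(0.2² + 1.2²) ≈ 1.2 units.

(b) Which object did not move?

the cyan capsule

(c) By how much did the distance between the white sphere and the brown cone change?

-0.5

They were about 3.3 units apart before and 2.8 after — 0.5 units closer together.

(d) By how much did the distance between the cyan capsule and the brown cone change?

+1.0

The distance was about 2.9 in the first image and 3.9 in the second, so they moved 1.0 units further apart.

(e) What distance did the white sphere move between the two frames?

1.5

The white sphere moved from about (7.6, 2.5) to (7.1, 1.1), a distance of √(0.5² + 1.4²) ≈ 1.5.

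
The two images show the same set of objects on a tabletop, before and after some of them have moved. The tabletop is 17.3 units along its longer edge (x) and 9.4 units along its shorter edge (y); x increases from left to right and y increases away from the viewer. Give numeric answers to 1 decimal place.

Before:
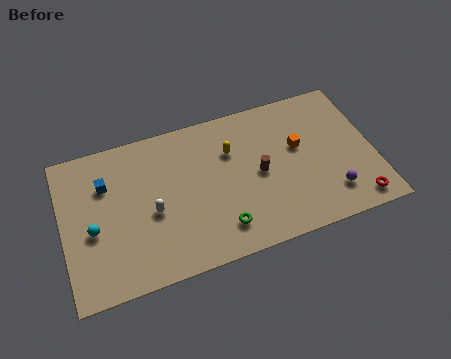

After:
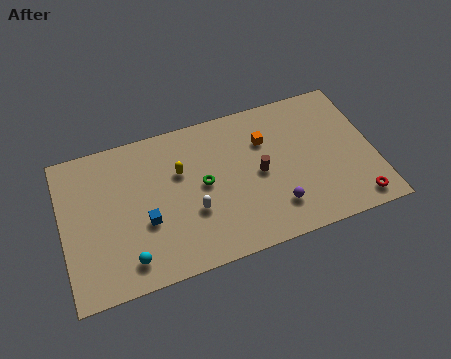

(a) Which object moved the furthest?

the blue cube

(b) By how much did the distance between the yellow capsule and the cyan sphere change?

-2.8

Before: roughly 8.3 units apart; after: 5.5. That's 2.8 units closer together.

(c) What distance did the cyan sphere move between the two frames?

3.0

The cyan sphere moved from about (1.6, 4.0) to (3.4, 1.6), a distance of √(1.8² + 2.4²) ≈ 3.0.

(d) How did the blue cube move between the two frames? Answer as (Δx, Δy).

(2.0, -3.0)

The blue cube was at about (2.5, 6.6) and moved to about (4.5, 3.6).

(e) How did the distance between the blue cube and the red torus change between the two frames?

-2.8

Before: roughly 14.5 units apart; after: 11.7. That's 2.8 units closer together.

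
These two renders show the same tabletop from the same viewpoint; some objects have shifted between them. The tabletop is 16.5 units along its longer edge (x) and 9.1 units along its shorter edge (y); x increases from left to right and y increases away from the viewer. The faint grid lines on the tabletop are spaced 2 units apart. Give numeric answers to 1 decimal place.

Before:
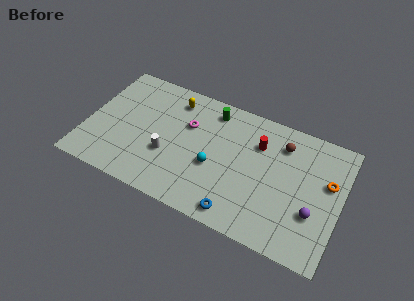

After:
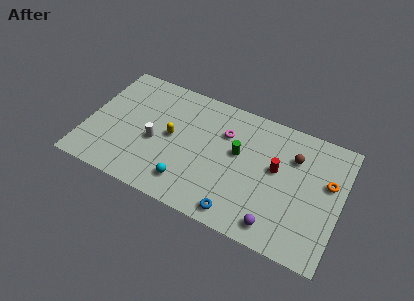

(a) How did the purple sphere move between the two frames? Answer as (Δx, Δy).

(-2.2, -1.8)

From the two frames, the purple sphere sits at roughly (14.9, 3.1) before and (12.7, 1.3) after.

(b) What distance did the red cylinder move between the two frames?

1.8

From (11.0, 6.5) to (12.3, 5.2), the red cylinder covered √(1.3² + 1.3²) ≈ 1.8 units.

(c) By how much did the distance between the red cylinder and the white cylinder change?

+1.5

Before: roughly 6.4 units apart; after: 7.9. That's 1.5 units further apart.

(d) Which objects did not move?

the blue torus and the orange torus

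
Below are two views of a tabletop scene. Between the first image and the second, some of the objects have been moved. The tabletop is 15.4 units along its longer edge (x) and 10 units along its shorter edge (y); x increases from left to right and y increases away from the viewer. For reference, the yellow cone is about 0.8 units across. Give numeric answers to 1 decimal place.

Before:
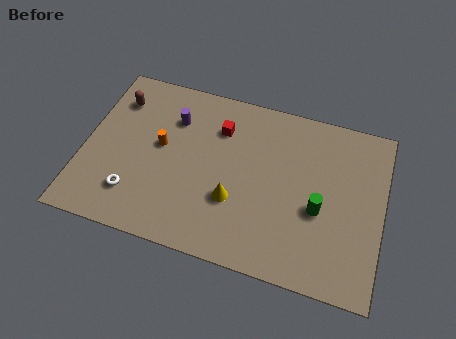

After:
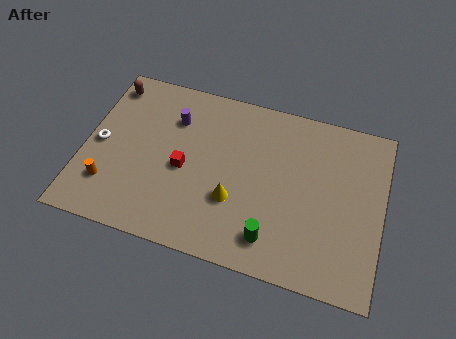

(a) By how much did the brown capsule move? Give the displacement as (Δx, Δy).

(-0.5, 0.8)

From the two frames, the brown capsule sits at roughly (1.4, 7.7) before and (0.9, 8.5) after.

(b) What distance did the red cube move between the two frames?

3.3

From (6.8, 7.4) to (5.2, 4.5), the red cube covered √(1.6² + 2.9²) ≈ 3.3 units.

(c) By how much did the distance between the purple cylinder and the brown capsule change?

+0.7

They were about 3.0 units apart before and 3.7 after — 0.7 units further apart.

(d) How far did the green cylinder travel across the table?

3.2

The green cylinder moved from about (12.2, 4.1) to (10.0, 1.8), a distance of √(2.2² + 2.3²) ≈ 3.2.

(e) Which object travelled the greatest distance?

the orange cylinder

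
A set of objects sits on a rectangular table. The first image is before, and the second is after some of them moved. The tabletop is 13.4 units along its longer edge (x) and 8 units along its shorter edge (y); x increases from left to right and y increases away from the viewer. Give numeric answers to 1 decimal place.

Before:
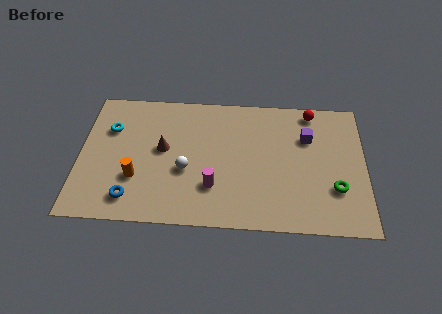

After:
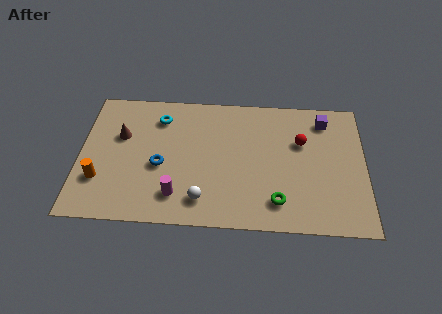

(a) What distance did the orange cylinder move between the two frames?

1.7

From (2.7, 2.6) to (1.0, 2.4), the orange cylinder covered √(1.7² + 0.2²) ≈ 1.7 units.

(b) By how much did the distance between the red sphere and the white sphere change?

-1.2

Before: roughly 7.1 units apart; after: 5.9. That's 1.2 units closer together.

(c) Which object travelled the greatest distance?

the green torus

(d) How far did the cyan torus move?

2.4

The cyan torus was near (1.4, 5.5) before and (3.7, 6.3) after, so it travelled √(2.3² + 0.8²) ≈ 2.4 units.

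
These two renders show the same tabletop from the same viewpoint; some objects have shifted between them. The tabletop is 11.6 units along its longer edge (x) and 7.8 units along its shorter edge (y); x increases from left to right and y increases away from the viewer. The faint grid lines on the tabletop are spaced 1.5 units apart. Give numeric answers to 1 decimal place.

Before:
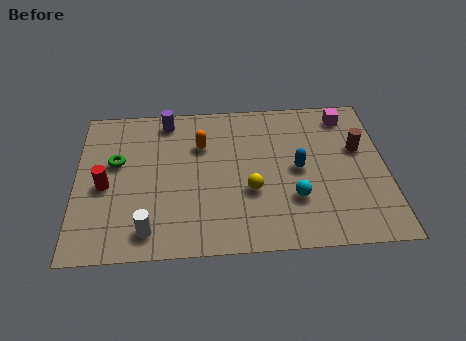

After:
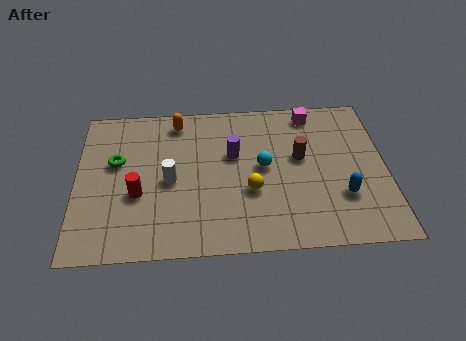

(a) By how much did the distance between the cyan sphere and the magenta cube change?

-1.4

The distance was about 4.7 in the first image and 3.3 in the second, so they moved 1.4 units closer together.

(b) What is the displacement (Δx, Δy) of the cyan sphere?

(-1.1, 1.7)

The cyan sphere was at about (8.1, 2.4) and moved to about (7.0, 4.1).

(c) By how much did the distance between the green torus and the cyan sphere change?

-1.5

The distance was about 7.0 in the first image and 5.5 in the second, so they moved 1.5 units closer together.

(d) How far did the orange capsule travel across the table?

1.6

From (4.7, 5.4) to (3.8, 6.7), the orange capsule covered √(0.9² + 1.3²) ≈ 1.6 units.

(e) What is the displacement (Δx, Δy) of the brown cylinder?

(-2.2, -0.3)

From the two frames, the brown cylinder sits at roughly (10.6, 4.8) before and (8.4, 4.5) after.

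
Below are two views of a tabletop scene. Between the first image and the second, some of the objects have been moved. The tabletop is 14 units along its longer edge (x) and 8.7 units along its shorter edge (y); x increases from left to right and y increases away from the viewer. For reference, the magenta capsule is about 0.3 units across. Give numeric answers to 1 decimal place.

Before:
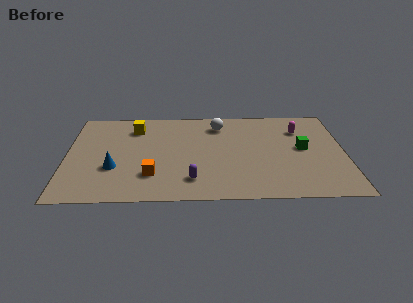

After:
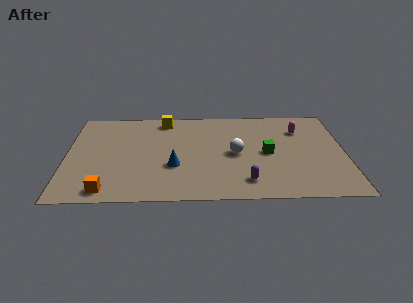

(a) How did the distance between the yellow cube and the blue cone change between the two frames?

+0.6

Before: roughly 3.9 units apart; after: 4.5. That's 0.6 units further apart.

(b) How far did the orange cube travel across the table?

2.6

The orange cube was near (4.3, 2.3) before and (2.1, 1.0) after, so it travelled √(2.2² + 1.3²) ≈ 2.6 units.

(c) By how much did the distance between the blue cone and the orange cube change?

+1.9

The distance was about 2.0 in the first image and 3.9 in the second, so they moved 1.9 units further apart.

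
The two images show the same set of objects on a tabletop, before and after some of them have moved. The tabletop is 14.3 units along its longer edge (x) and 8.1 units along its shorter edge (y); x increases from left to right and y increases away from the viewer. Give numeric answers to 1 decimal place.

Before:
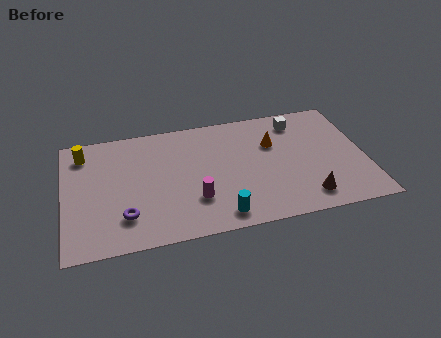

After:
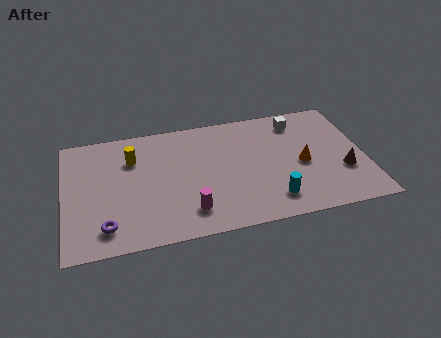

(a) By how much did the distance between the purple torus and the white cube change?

+1.0

They were about 9.7 units apart before and 10.7 after — 1.0 units further apart.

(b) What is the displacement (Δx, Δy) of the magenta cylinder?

(-0.3, -0.7)

The magenta cylinder was at about (6.1, 2.4) and moved to about (5.8, 1.7).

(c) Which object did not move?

the white cube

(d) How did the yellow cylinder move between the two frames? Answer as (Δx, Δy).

(2.3, -0.8)

The yellow cylinder started near (1.0, 6.6) and ended near (3.3, 5.8).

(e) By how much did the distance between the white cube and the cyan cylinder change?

-1.6

They were about 6.9 units apart before and 5.3 after — 1.6 units closer together.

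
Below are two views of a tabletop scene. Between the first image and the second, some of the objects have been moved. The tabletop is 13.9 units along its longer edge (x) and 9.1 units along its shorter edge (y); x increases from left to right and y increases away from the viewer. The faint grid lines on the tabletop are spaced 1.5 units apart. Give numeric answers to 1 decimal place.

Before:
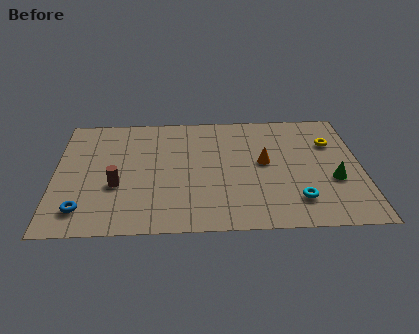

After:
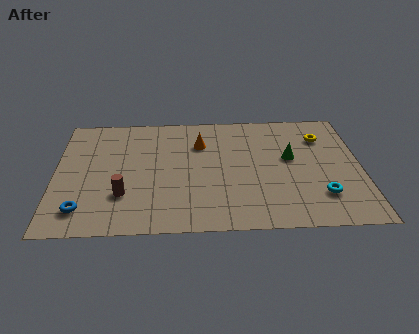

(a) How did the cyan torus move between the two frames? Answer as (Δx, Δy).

(1.1, 0.3)

The cyan torus was at about (10.9, 2.0) and moved to about (12.0, 2.3).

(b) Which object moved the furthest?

the orange cone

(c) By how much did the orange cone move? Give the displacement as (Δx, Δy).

(-2.9, 1.6)

The orange cone started near (9.5, 4.9) and ended near (6.6, 6.5).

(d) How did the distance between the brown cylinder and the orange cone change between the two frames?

-1.7

They were about 6.9 units apart before and 5.2 after — 1.7 units closer together.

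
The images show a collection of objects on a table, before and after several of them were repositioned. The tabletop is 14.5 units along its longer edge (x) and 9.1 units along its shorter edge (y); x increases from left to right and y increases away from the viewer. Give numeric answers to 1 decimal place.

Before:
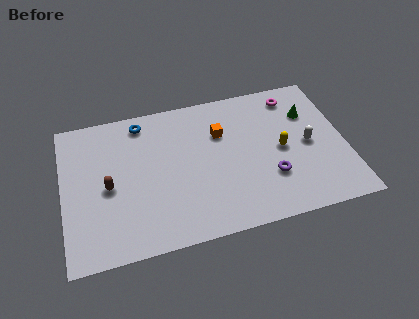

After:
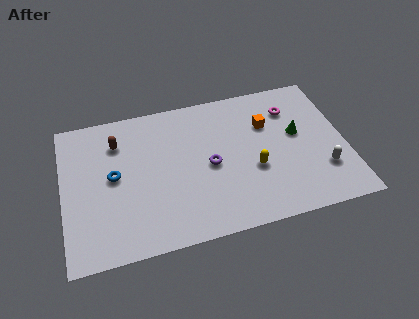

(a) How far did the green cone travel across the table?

1.4

From (12.8, 6.4) to (12.1, 5.2), the green cone covered √(0.7² + 1.2²) ≈ 1.4 units.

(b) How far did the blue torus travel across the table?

3.5

The blue torus moved from about (4.2, 7.9) to (2.6, 4.8), a distance of √(1.6² + 3.1²) ≈ 3.5.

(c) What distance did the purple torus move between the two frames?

3.4

The purple torus was near (10.5, 2.8) before and (7.5, 4.3) after, so it travelled √(3.0² + 1.5²) ≈ 3.4 units.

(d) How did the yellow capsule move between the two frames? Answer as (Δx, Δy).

(-1.5, -0.9)

From the two frames, the yellow capsule sits at roughly (11.2, 4.4) before and (9.7, 3.5) after.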